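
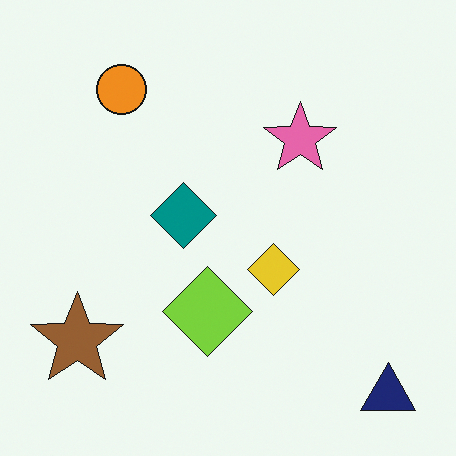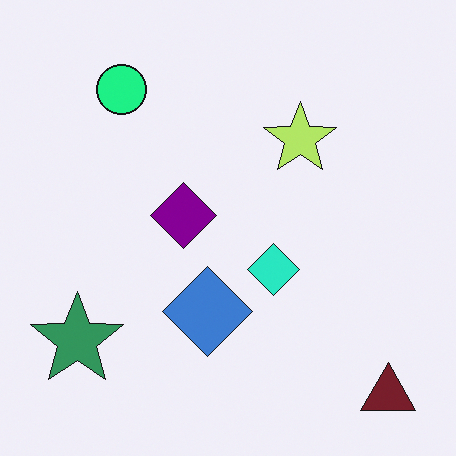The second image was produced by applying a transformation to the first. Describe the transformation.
The second image is the first hue-shifted through roughly a third of the color wheel.

Every shape's color has rotated by the same amount around the hue wheel — a uniform hue shift.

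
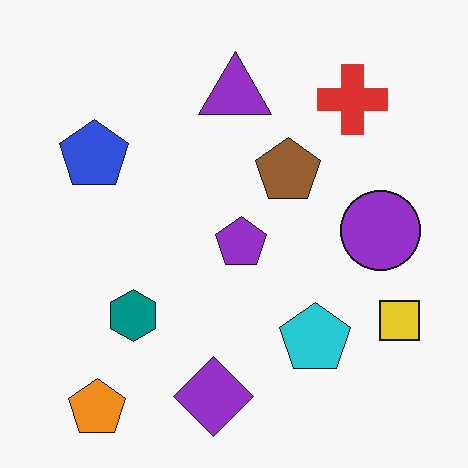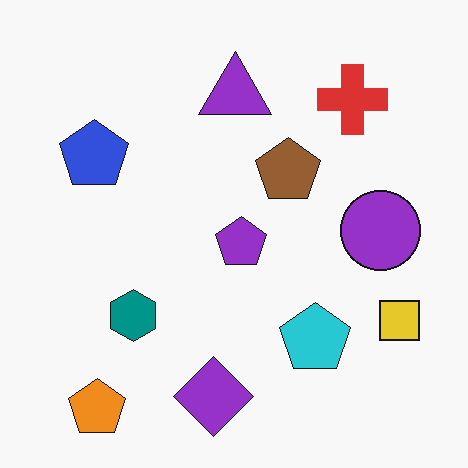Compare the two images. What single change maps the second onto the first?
The image was JPEG-compressed with visible artifacts.

Blocky 8×8 compression artifacts appear around shape edges and the flat background shows ringing — characteristic JPEG degradation.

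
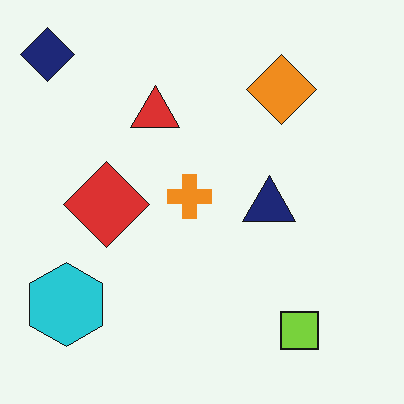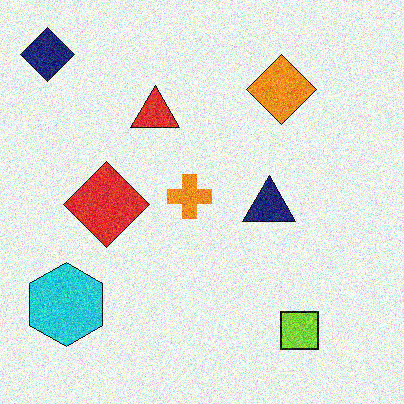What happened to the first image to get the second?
This is the original image degraded with heavy additive noise.

Random speckle covers the whole image, including the flat background.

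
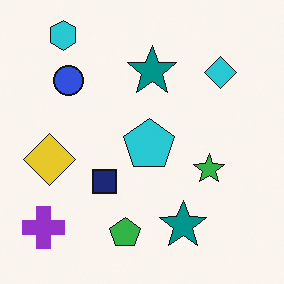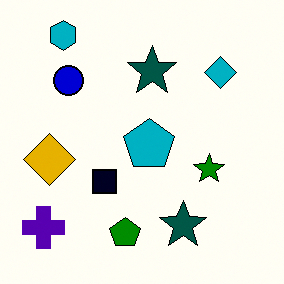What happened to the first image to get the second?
The transformation is: boosted in contrast.

Tones are pushed away from mid-grey across the whole image — a global contrast change.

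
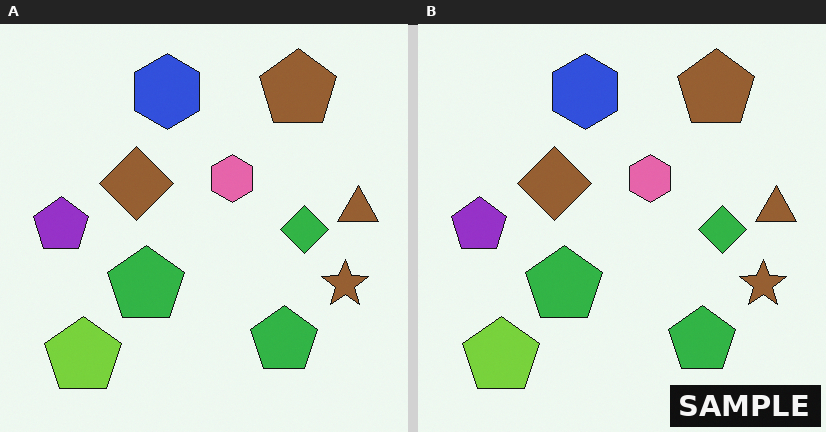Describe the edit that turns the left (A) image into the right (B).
The right (B) image is the left (A) watermarked with the text "SAMPLE" in the lower-right corner.

A dark label reading "SAMPLE" appears in the lower-right corner.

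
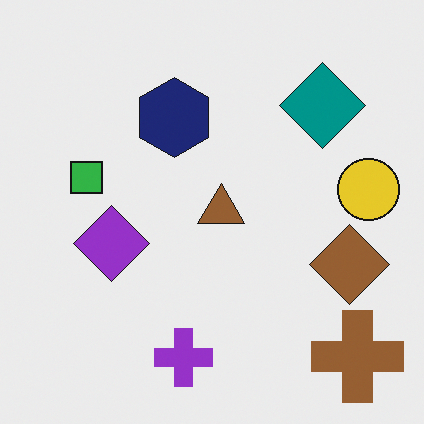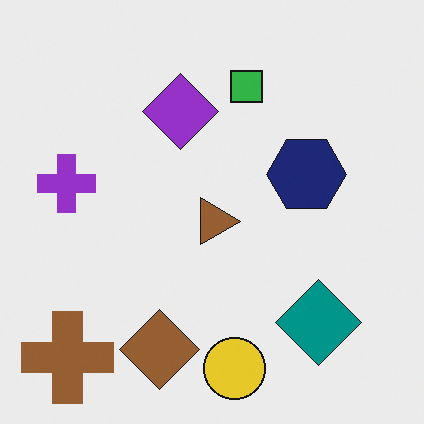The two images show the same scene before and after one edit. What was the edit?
The second image is the first rotated 90° clockwise.

The brown cross sits in the bottom-right of the first image and the bottom-left of the second — consistent with a whole-image 90° clockwise rotation.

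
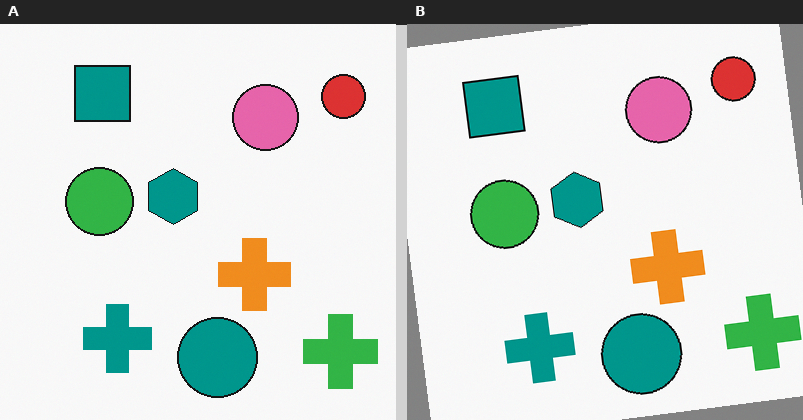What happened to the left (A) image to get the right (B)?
The right (B) image is the left (A) rotated counter-clockwise by a few degrees.

Every shape is tilted by the same angle and the image corners show triangular fill wedges — a whole-image rotation by a non-right angle.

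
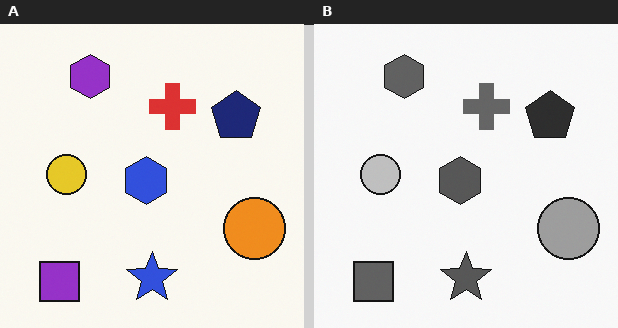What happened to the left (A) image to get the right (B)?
This is the original image converted to grayscale.

All color is removed — every shape is now a shade of grey.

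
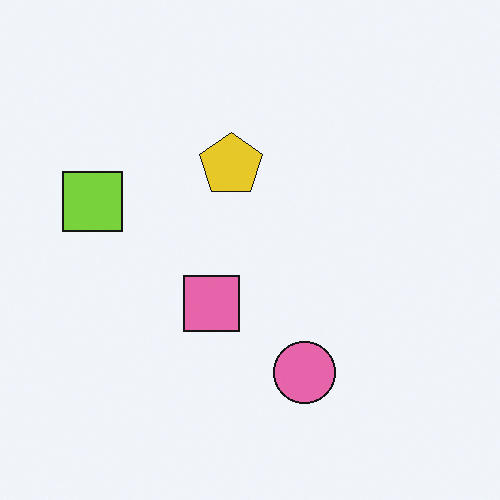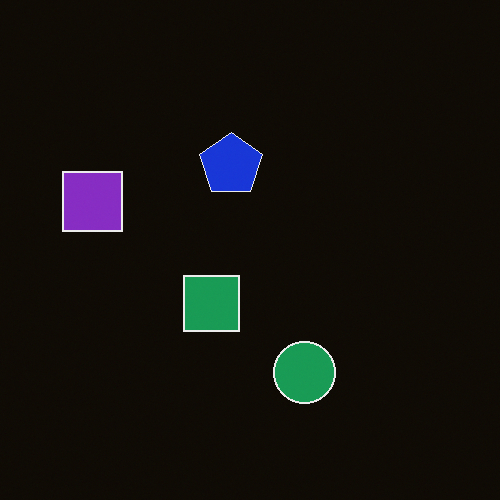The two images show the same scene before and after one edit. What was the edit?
It was color-inverted (negative).

The light background has become dark and every shape's color is its complement — a photographic negative.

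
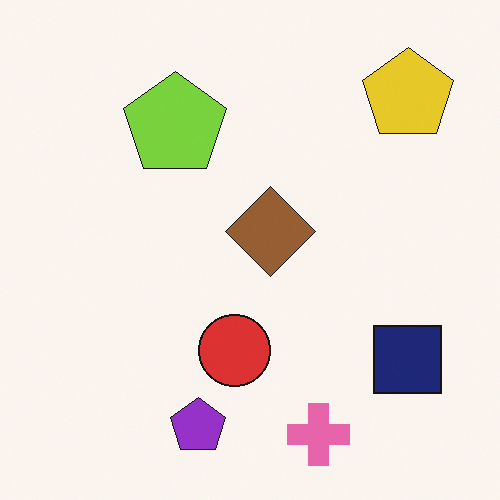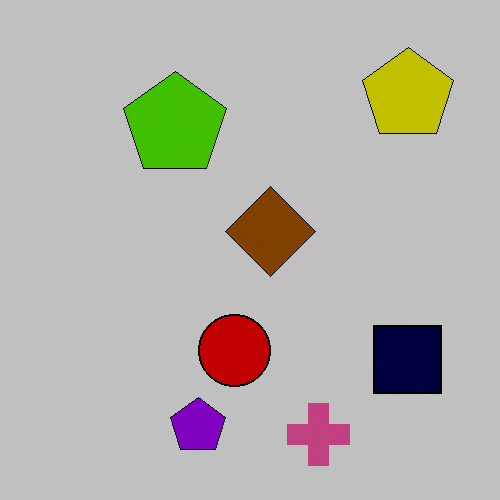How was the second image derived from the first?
It was aggressively posterized.

Each flat color has snapped to a coarser quantized level — most visibly, the near-white background has dropped to a flat grey.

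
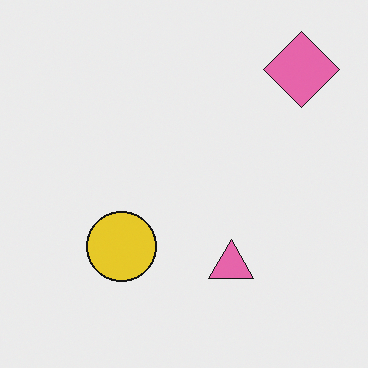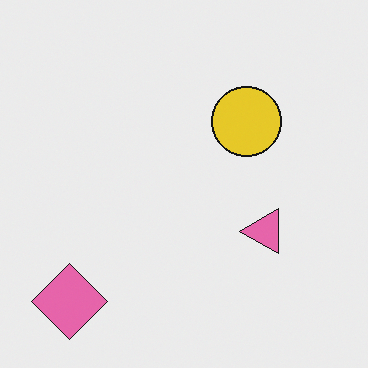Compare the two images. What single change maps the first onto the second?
This is the original image transposed (reflected across the top-left ↔ bottom-right diagonal).

Shapes have swapped their row and column positions — what was in the top-right is now in the bottom-left — a diagonal reflection.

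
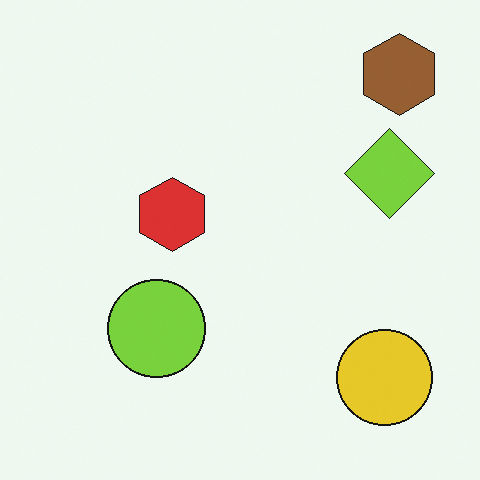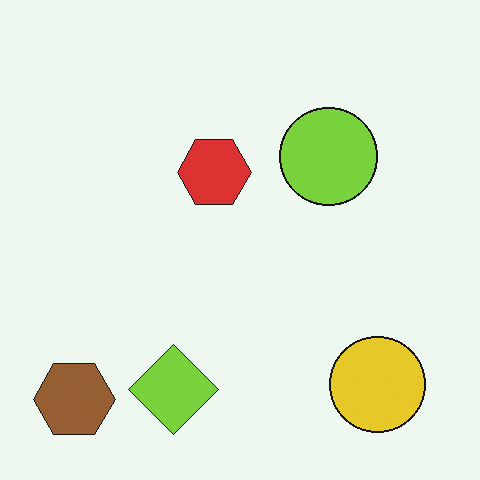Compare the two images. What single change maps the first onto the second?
Transposed (reflected across the top-left ↔ bottom-right diagonal).

Shapes have swapped their row and column positions — what was in the top-right is now in the bottom-left — a diagonal reflection.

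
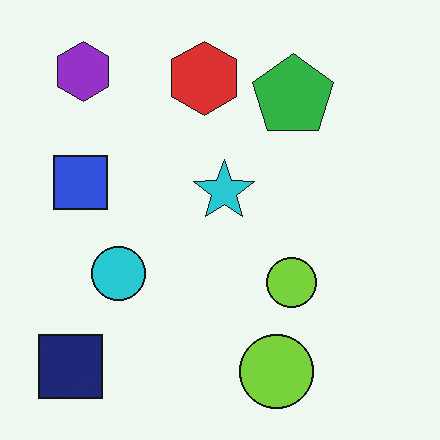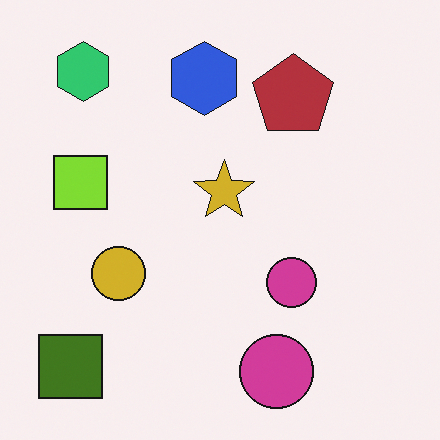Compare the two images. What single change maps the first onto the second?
The second image is the first hue-shifted through roughly half the color wheel.

Every shape's color has rotated by the same amount around the hue wheel — a uniform hue shift.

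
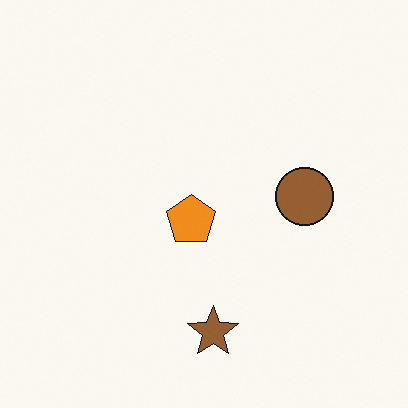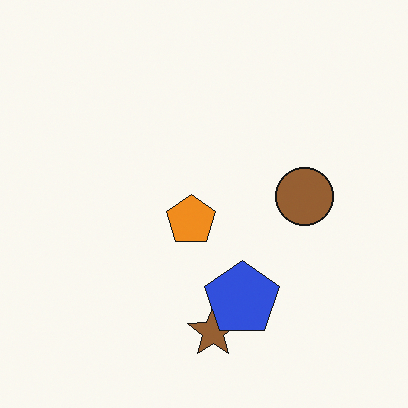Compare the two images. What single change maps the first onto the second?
The image was overlaid with an additional blue pentagon.

A blue pentagon appears in the second image that is absent from the first.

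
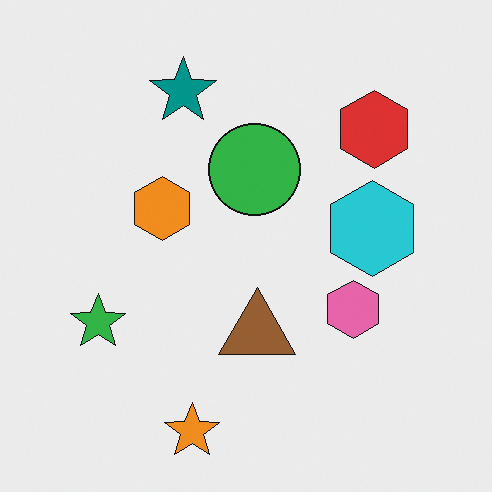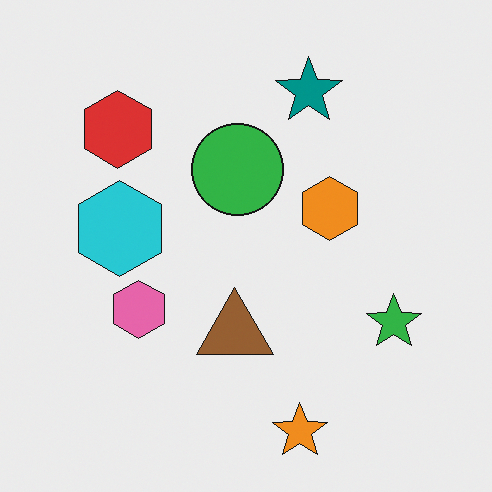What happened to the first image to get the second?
The second image is the first flipped horizontally (left ↔ right).

The green star is in the left of the first image and the right of the second — shapes on opposite sides of the vertical midline have swapped in a mirror flip.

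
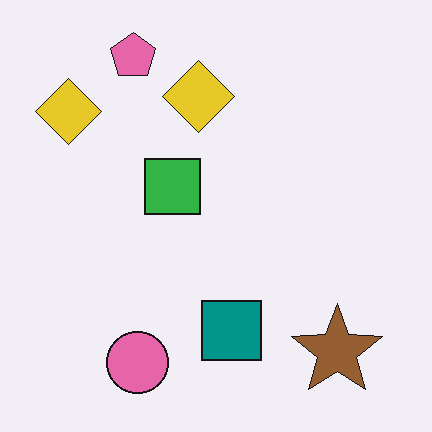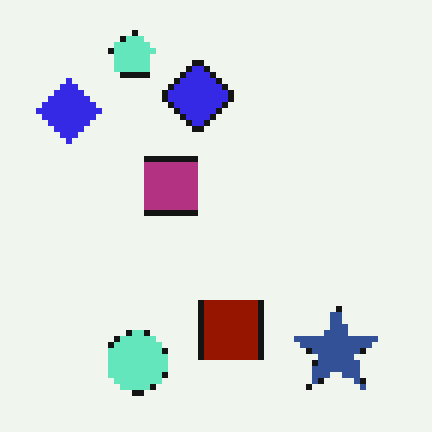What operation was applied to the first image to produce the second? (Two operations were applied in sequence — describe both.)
The transformation is: hue-shifted through roughly half the color wheel, then moderately pixelated.

Every shape's color has rotated by the same amount around the hue wheel — a uniform hue shift. Shapes are reduced to large square blocks; fine edges and outlines are lost — a downscale-then-upscale (mosaic) effect.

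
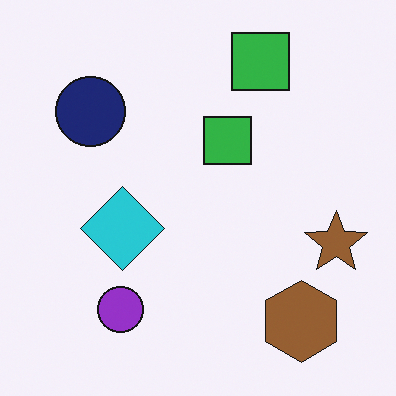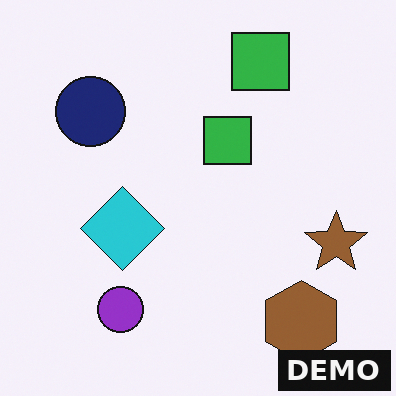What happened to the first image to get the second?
Watermarked with the text "DEMO" in the lower-right corner.

A dark label reading "DEMO" appears in the lower-right corner.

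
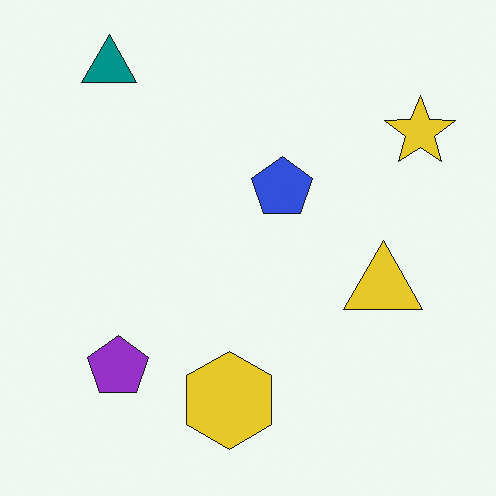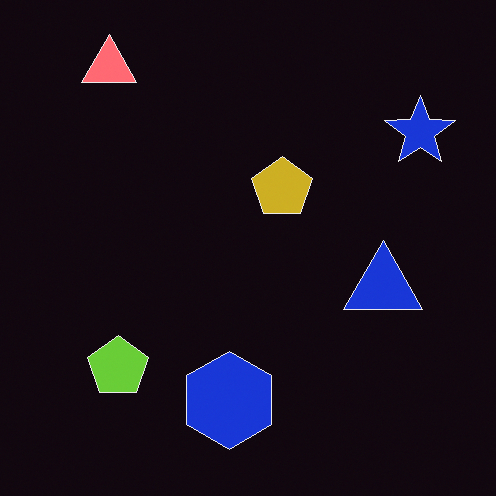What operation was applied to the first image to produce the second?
The second image is the first color-inverted (negative).

The light background has become dark and every shape's color is its complement — a photographic negative.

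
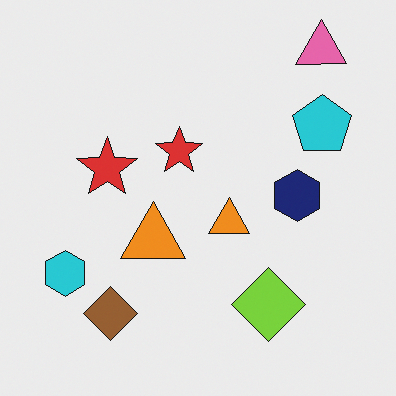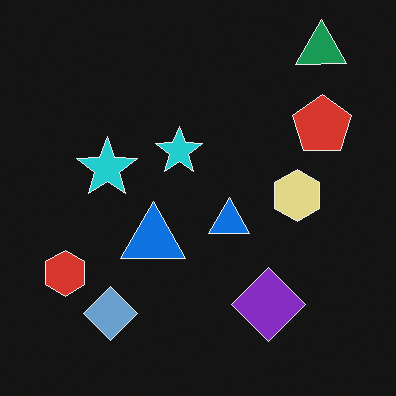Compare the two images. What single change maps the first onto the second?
The second image is the first color-inverted (negative).

The light background has become dark and every shape's color is its complement — a photographic negative.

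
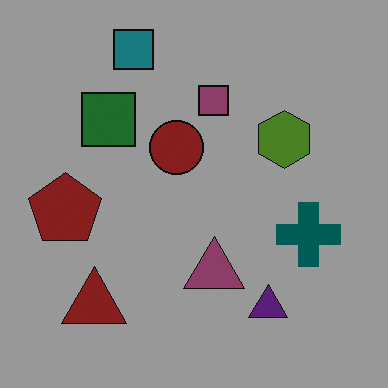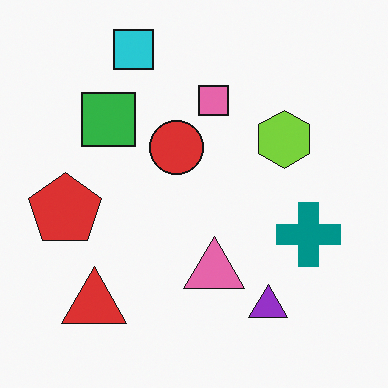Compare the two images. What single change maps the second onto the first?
The transformation is: noticeably darkened.

Every pixel — background and shapes alike — is uniformly darkened.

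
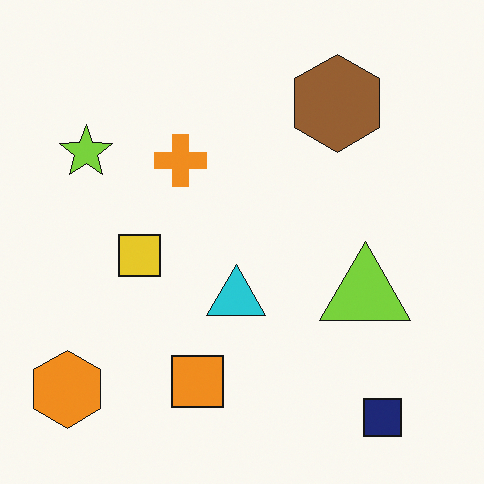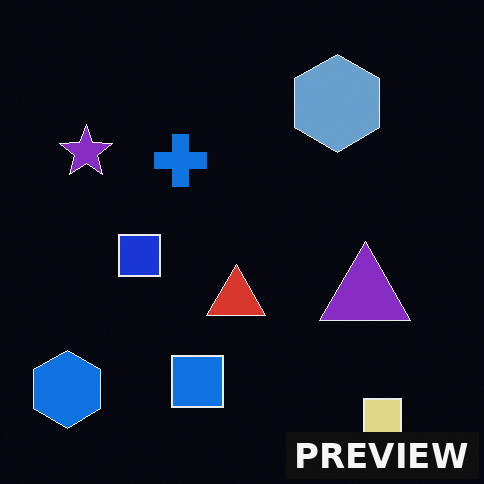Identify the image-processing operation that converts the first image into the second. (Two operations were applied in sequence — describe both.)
Color-inverted (negative), then watermarked with the text "PREVIEW" in the lower-right corner.

The light background has become dark and every shape's color is its complement — a photographic negative. A dark label reading "PREVIEW" appears in the lower-right corner.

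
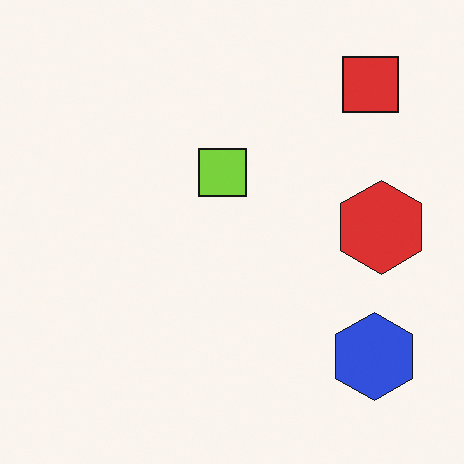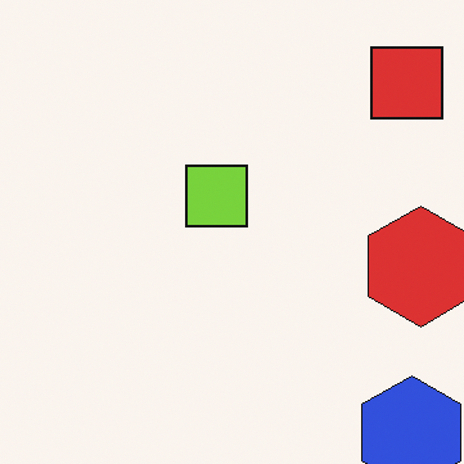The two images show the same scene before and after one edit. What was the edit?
The transformation is: cropped slightly and scaled back up.

The visible shapes are larger and the field of view is narrower; shapes near the original edges may be partly or wholly outside the frame — a crop-and-rescale.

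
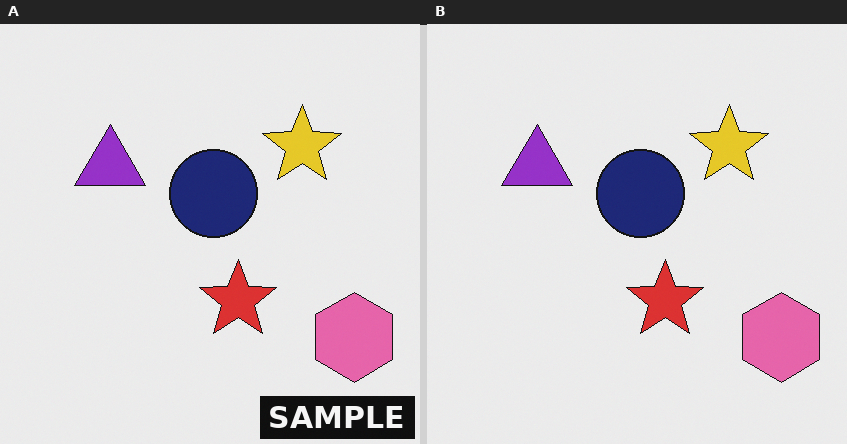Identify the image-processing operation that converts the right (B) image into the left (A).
The transformation is: watermarked with the text "SAMPLE" in the lower-right corner.

A dark label reading "SAMPLE" appears in the lower-right corner.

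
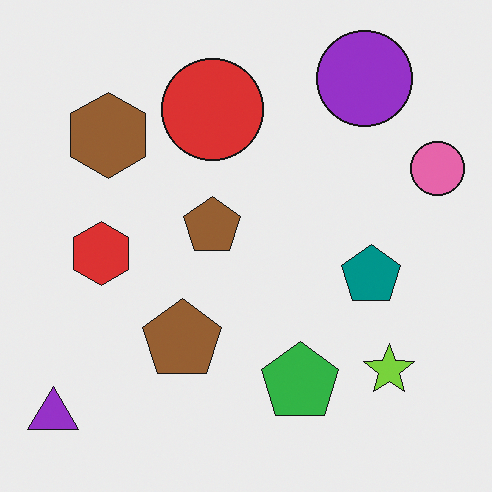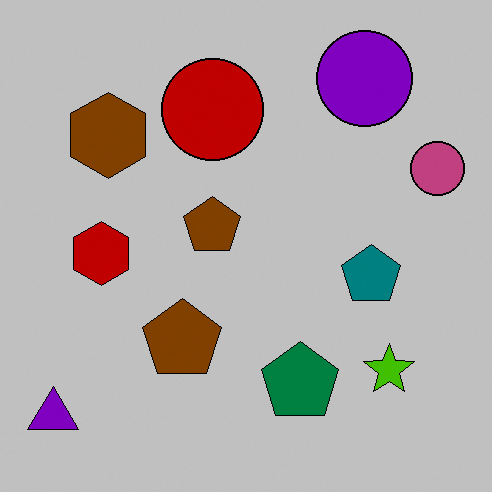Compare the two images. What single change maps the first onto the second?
It was heavily posterized to just a handful of flat colors.

Each flat color has snapped to a coarser quantized level — most visibly, the near-white background has dropped to a flat grey.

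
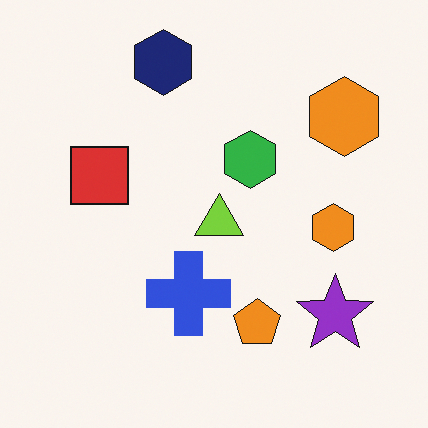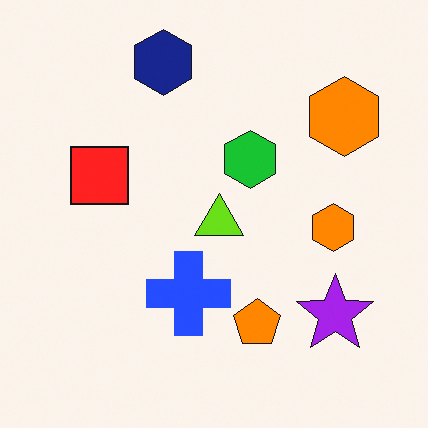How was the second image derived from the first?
It was slightly oversaturated.

All colors are more vivid — a global saturation change.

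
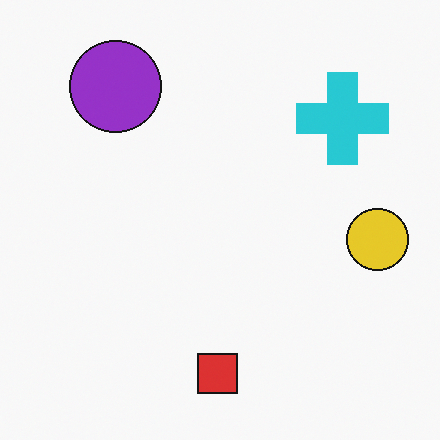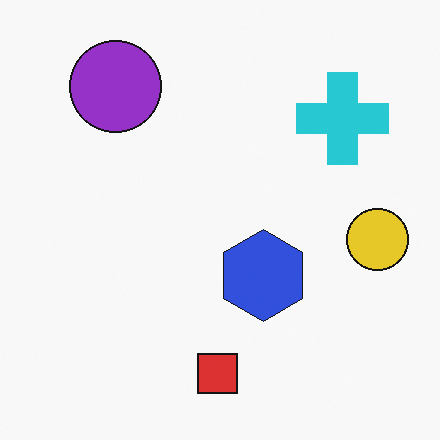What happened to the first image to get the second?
Overlaid with an additional blue hexagon.

A blue hexagon appears in the second image that is absent from the first.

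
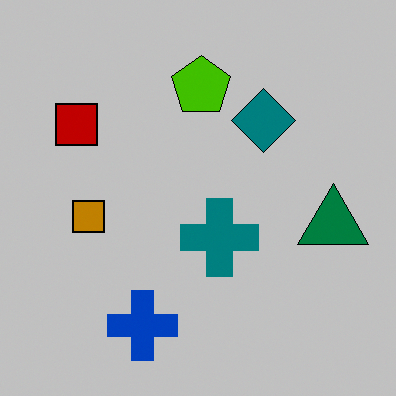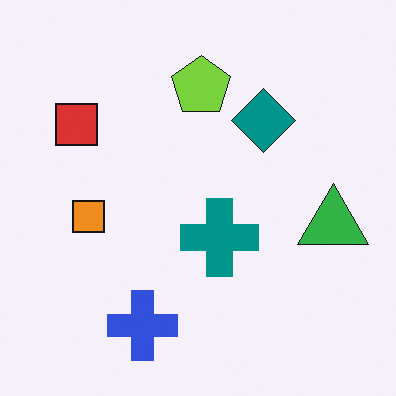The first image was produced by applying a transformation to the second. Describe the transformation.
It was heavily posterized to just a handful of flat colors.

Each flat color has snapped to a coarser quantized level — most visibly, the near-white background has dropped to a flat grey.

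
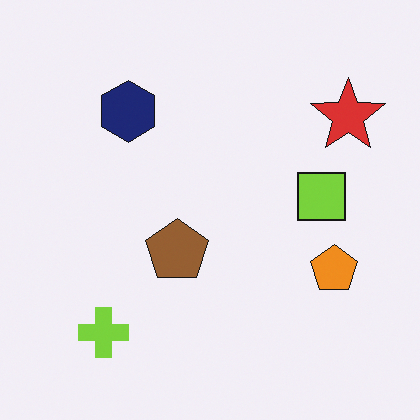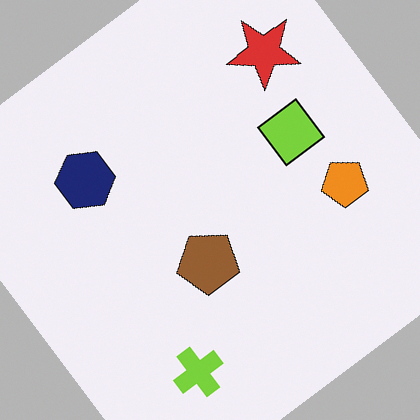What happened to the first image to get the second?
The image was rotated counter-clockwise by a large amount — several tens of degrees.

Every shape is tilted by the same angle and the image corners show triangular fill wedges — a whole-image rotation by a non-right angle.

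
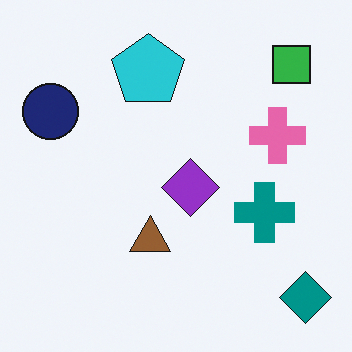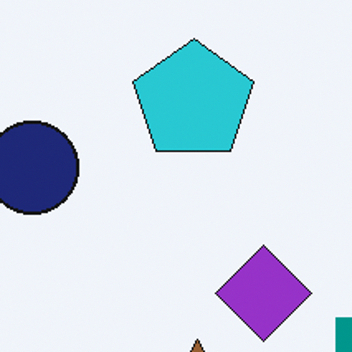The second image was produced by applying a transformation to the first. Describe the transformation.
The transformation is: cropped tightly and scaled back up.

The visible shapes are larger and the field of view is narrower; shapes near the original edges may be partly or wholly outside the frame — a crop-and-rescale.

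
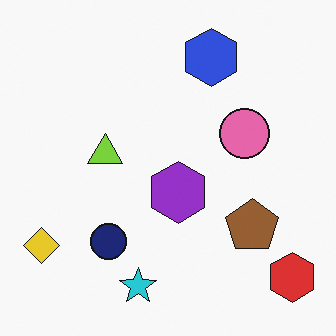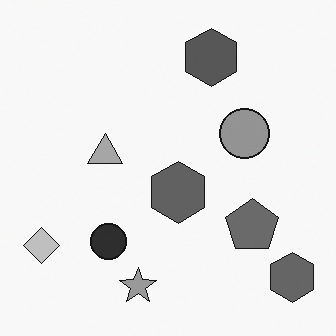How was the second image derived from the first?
This is the original image converted to grayscale.

All color is removed — every shape is now a shade of grey.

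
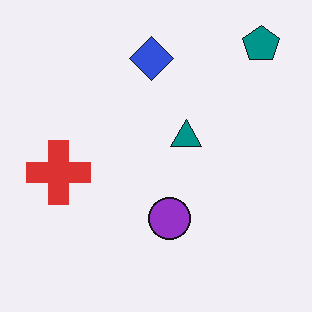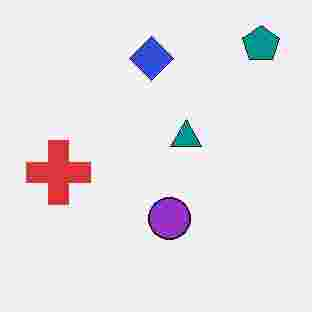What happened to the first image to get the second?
The second image is the first degraded with heavy JPEG compression.

Blocky 8×8 compression artifacts appear around shape edges and the flat background shows ringing — characteristic JPEG degradation.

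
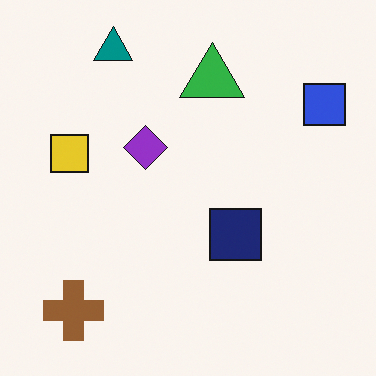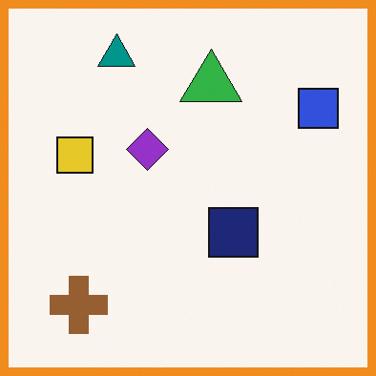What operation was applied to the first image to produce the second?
Framed with a orange border.

A solid orange frame runs around the edge of the second image, with the content slightly shrunk inside it.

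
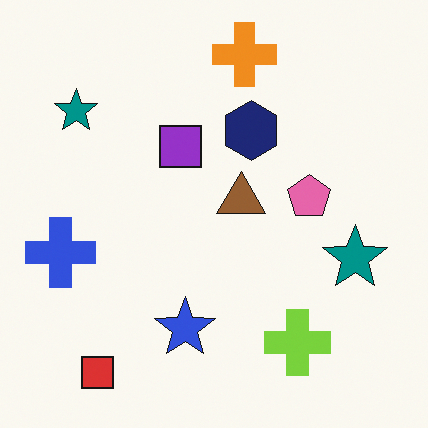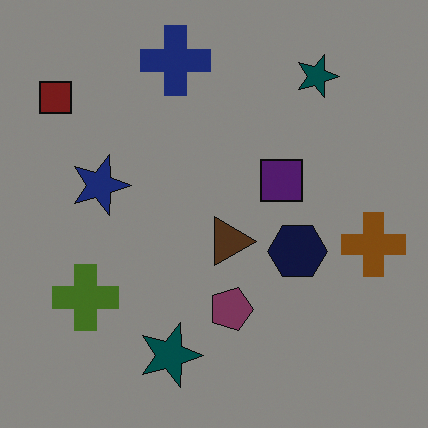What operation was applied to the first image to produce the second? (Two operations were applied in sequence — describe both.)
The second image is the first rotated 90° clockwise, then noticeably darkened.

The red square sits in the bottom-left of the first image and the top-left of the second — consistent with a whole-image 90° clockwise rotation. Every pixel — background and shapes alike — is uniformly darkened.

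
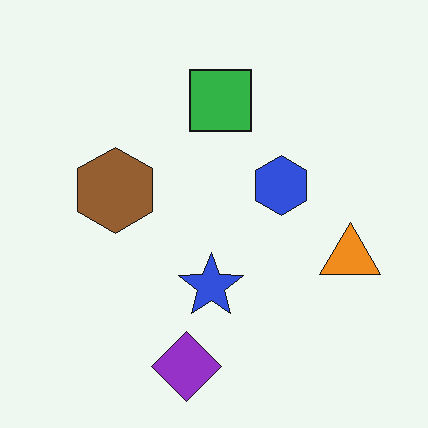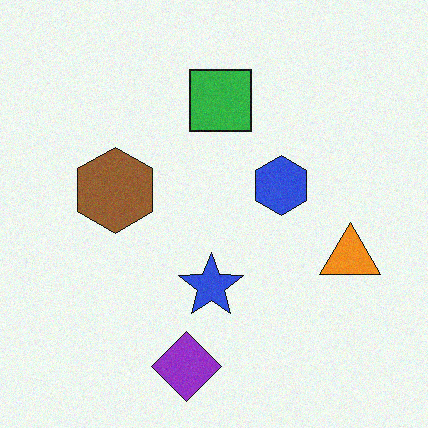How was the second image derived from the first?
It was degraded with light additive noise.

Random speckle covers the whole image, including the flat background.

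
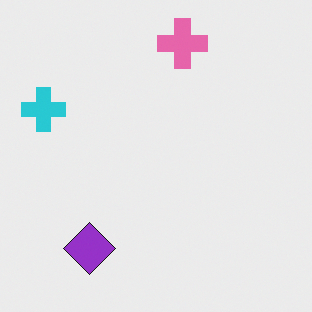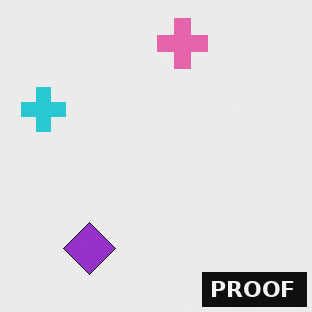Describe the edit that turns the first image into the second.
The image was watermarked with the text "PROOF" in the lower-right corner.

A dark label reading "PROOF" appears in the lower-right corner.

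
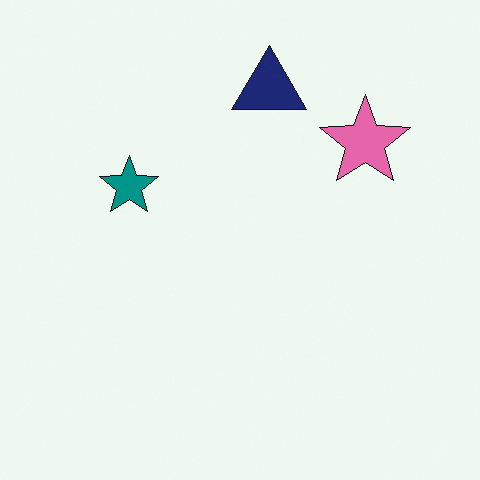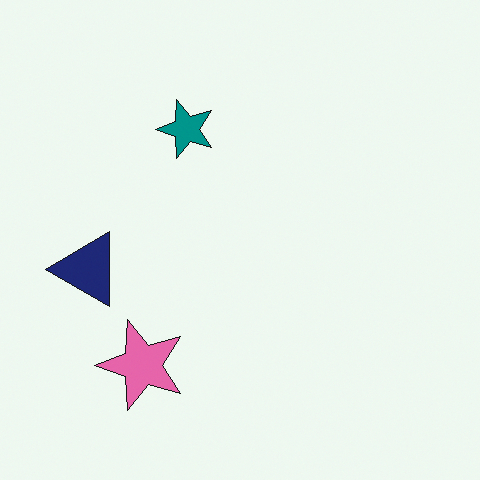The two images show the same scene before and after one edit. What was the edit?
The second image is the first transposed (reflected across the top-left ↔ bottom-right diagonal).

Shapes have swapped their row and column positions — what was in the top-right is now in the bottom-left — a diagonal reflection.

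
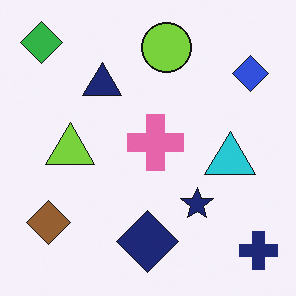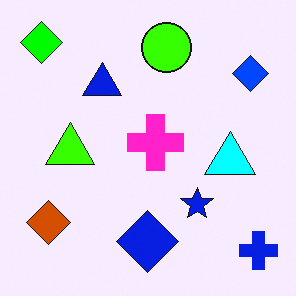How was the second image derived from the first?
Heavily oversaturated.

All colors are more vivid — a global saturation change.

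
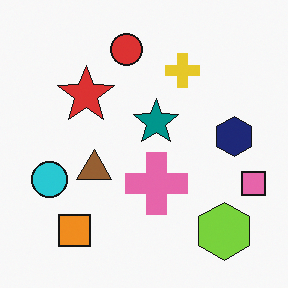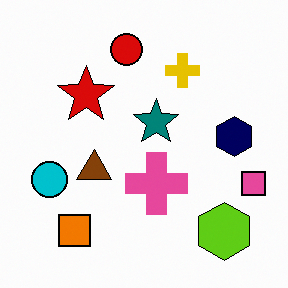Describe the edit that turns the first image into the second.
The second image is the first given slightly increased contrast.

Tones are pushed away from mid-grey across the whole image — a global contrast change.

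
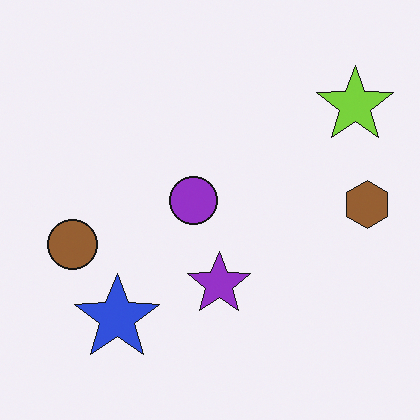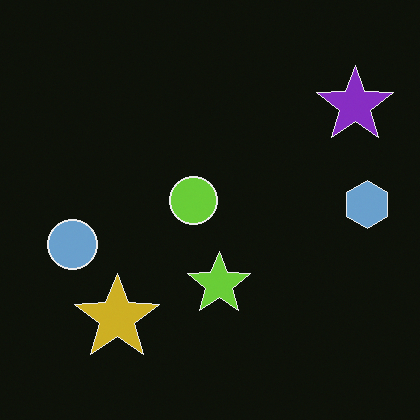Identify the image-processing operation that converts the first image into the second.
It was color-inverted (negative).

The light background has become dark and every shape's color is its complement — a photographic negative.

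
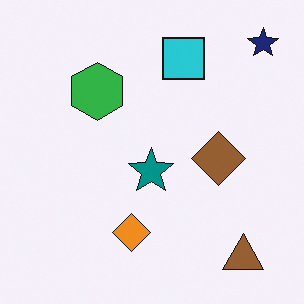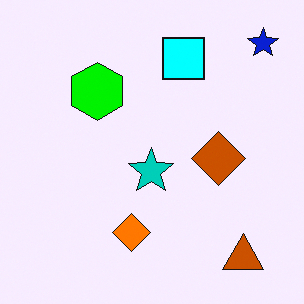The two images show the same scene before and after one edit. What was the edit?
The image was heavily oversaturated.

All colors are more vivid — a global saturation change.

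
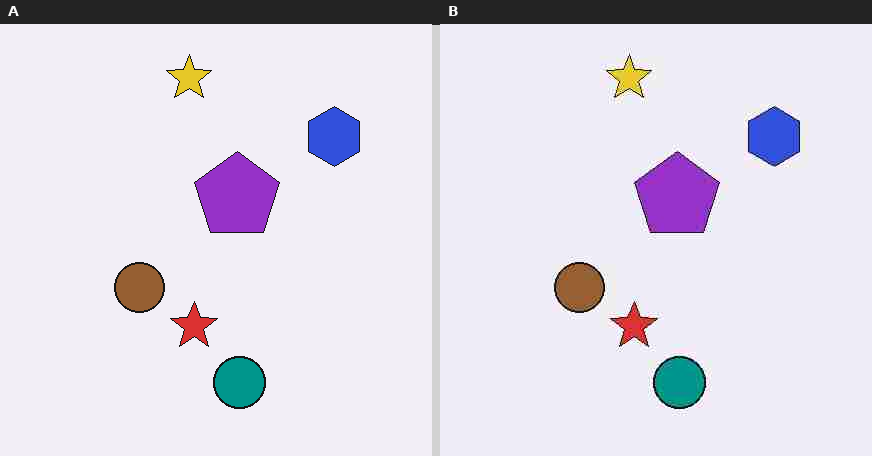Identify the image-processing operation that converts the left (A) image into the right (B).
The right (B) image is the left (A) heavily JPEG-compressed with obvious blocking artifacts.

Blocky 8×8 compression artifacts appear around shape edges and the flat background shows ringing — characteristic JPEG degradation.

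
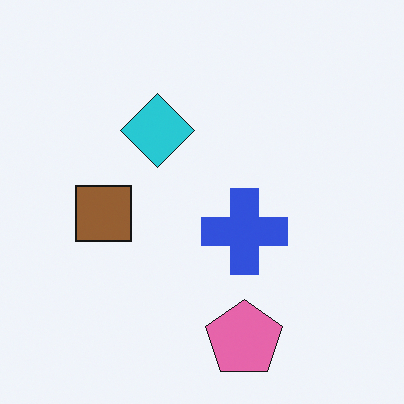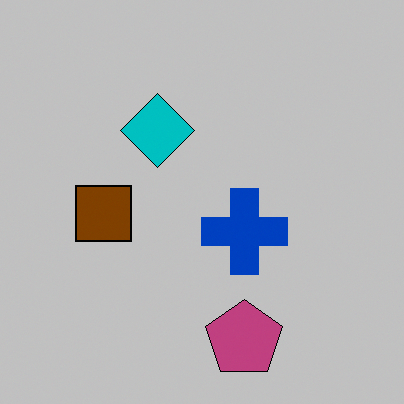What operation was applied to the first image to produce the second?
It was heavily posterized to just a handful of flat colors.

Each flat color has snapped to a coarser quantized level — most visibly, the near-white background has dropped to a flat grey.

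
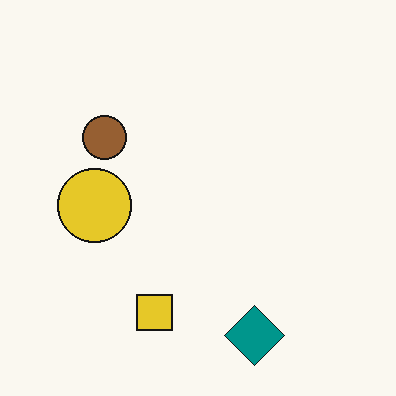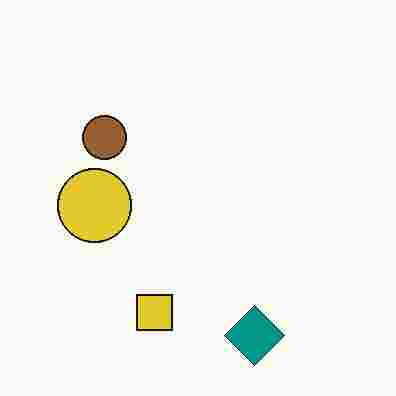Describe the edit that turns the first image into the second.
The image was degraded with heavy JPEG compression.

Blocky 8×8 compression artifacts appear around shape edges and the flat background shows ringing — characteristic JPEG degradation.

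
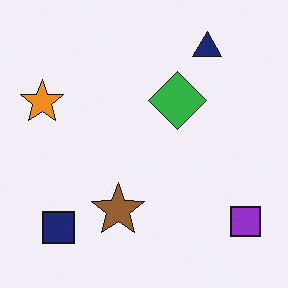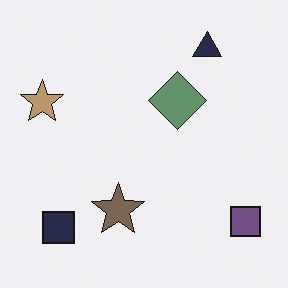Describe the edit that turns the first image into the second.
The image was made much more muted (saturation change).

All colors are more muted and greyish — a global saturation change.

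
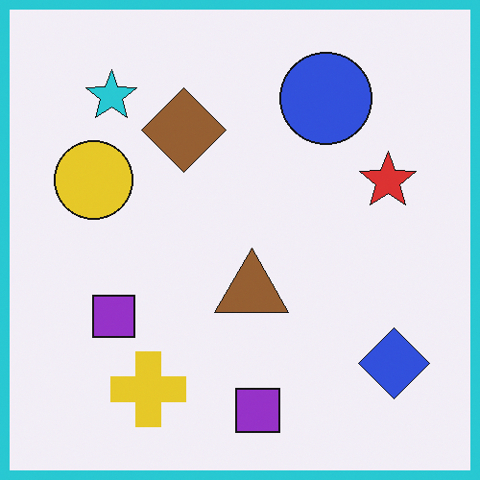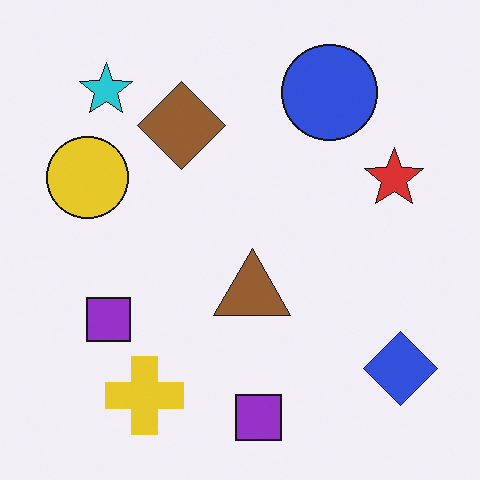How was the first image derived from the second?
The first image is the second framed with a cyan border.

A solid cyan frame runs around the edge of the first image, with the content slightly shrunk inside it.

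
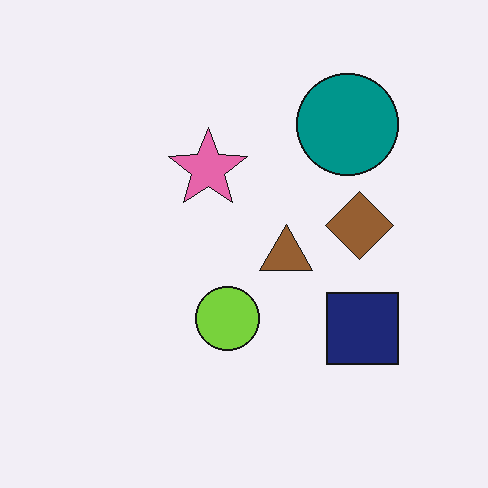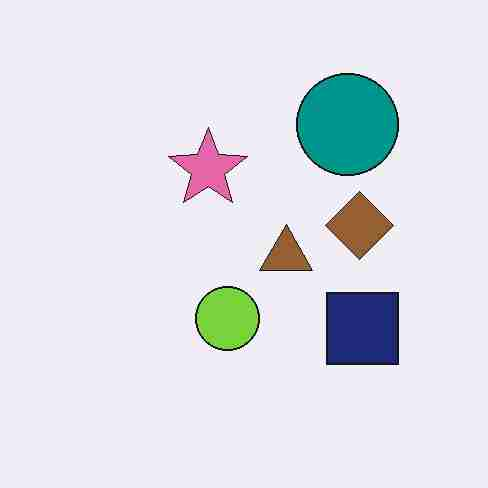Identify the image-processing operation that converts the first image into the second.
The second image is the first heavily JPEG-compressed with obvious blocking artifacts.

Blocky 8×8 compression artifacts appear around shape edges and the flat background shows ringing — characteristic JPEG degradation.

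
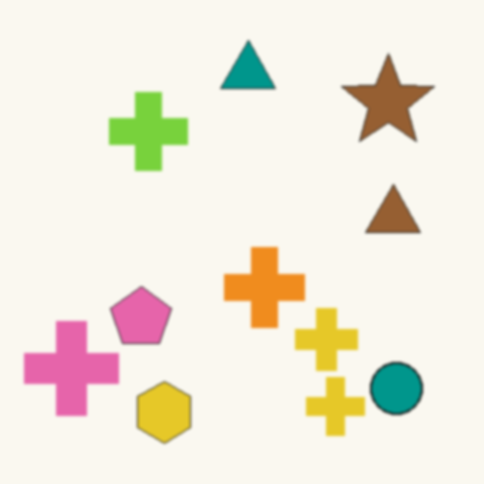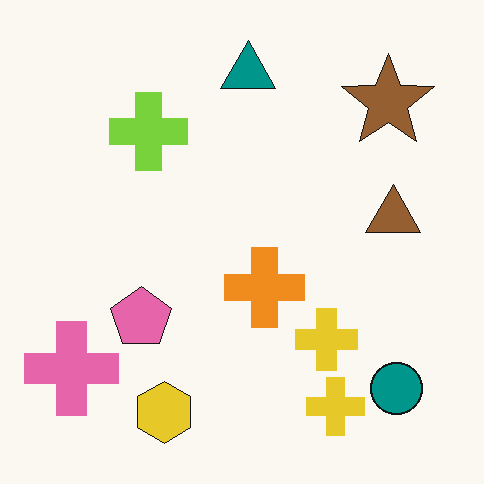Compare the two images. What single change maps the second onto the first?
Given a subtle gaussian blur.

Shape edges and outlines are uniformly softened across the whole image.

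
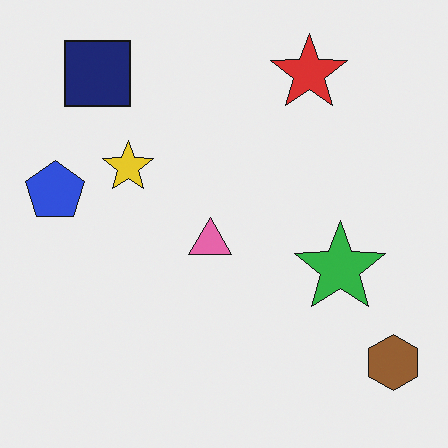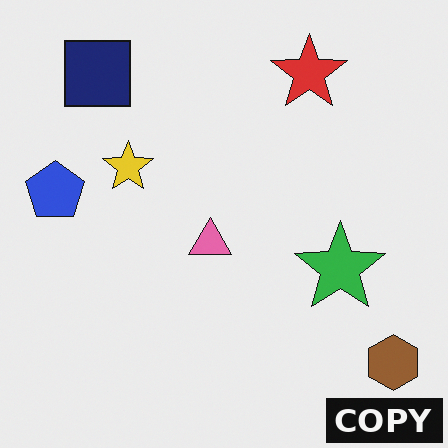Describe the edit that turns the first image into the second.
The second image is the first watermarked with the text "COPY" in the lower-right corner.

A dark label reading "COPY" appears in the lower-right corner.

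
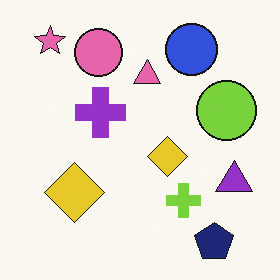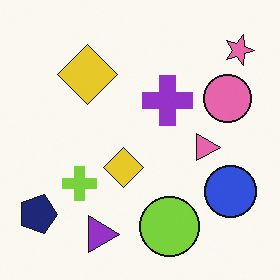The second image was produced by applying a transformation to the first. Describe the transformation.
The second image is the first rotated 90° clockwise.

The pink star sits in the top-left of the first image and the top-right of the second — consistent with a whole-image 90° clockwise rotation.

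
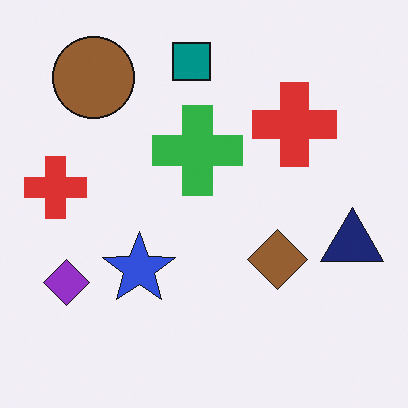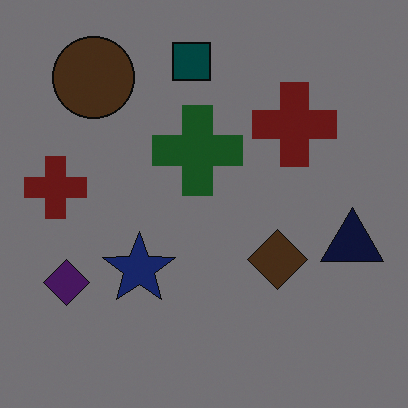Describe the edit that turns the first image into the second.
The image was noticeably darkened.

Every pixel — background and shapes alike — is uniformly darkened.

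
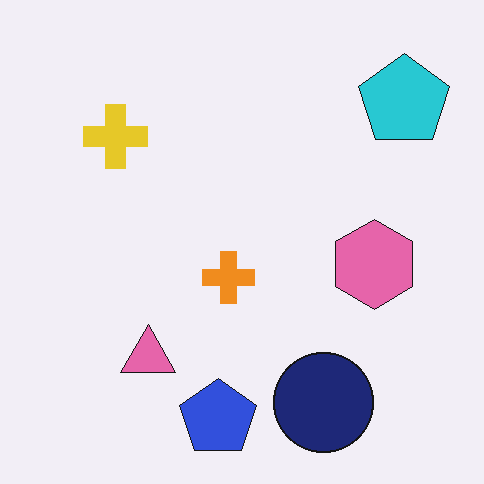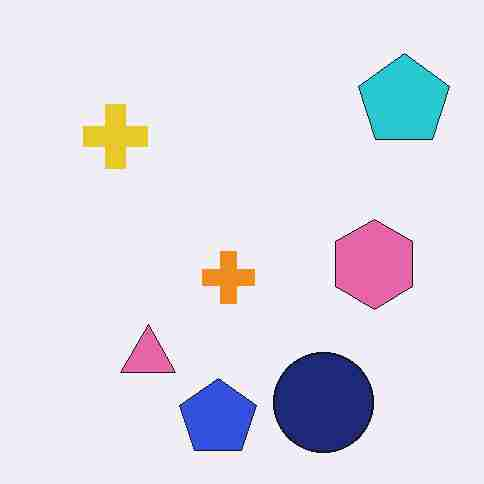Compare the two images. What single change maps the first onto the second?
The transformation is: heavily JPEG-compressed with obvious blocking artifacts.

Blocky 8×8 compression artifacts appear around shape edges and the flat background shows ringing — characteristic JPEG degradation.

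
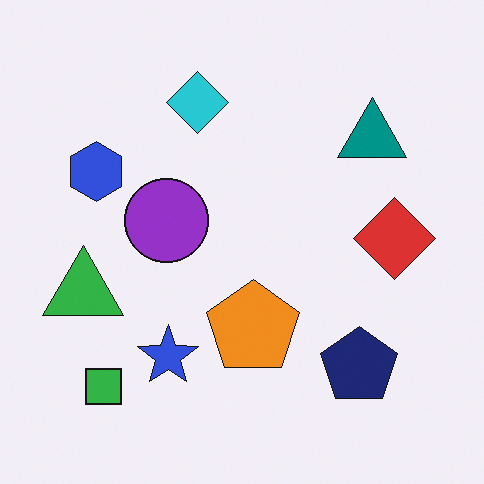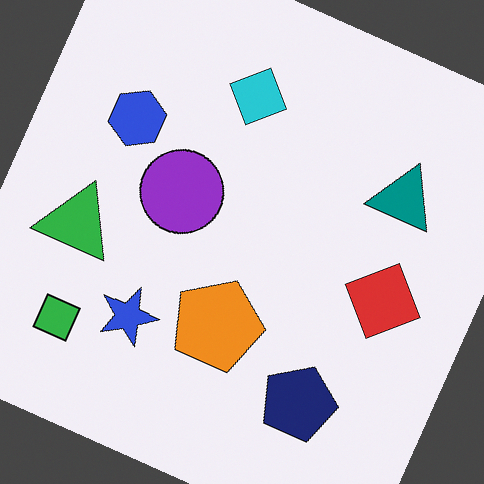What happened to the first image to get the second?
The second image is the first rotated clockwise by a clearly visible amount.

Every shape is tilted by the same angle and the image corners show triangular fill wedges — a whole-image rotation by a non-right angle.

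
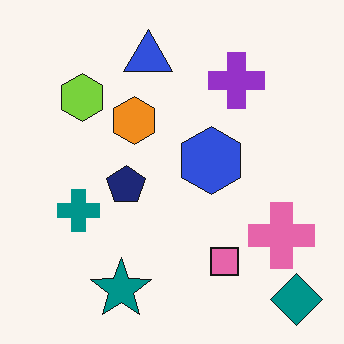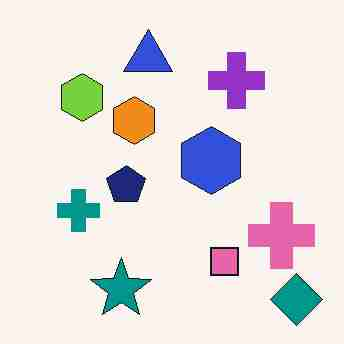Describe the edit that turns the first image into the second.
It was heavily JPEG-compressed with obvious blocking artifacts.

Blocky 8×8 compression artifacts appear around shape edges and the flat background shows ringing — characteristic JPEG degradation.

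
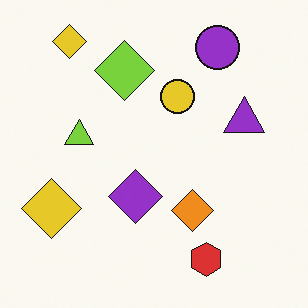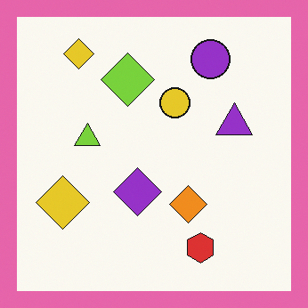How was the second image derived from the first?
The transformation is: framed with a pink border.

A solid pink frame runs around the edge of the second image, with the content slightly shrunk inside it.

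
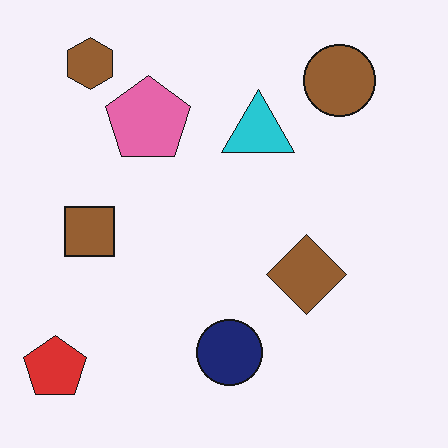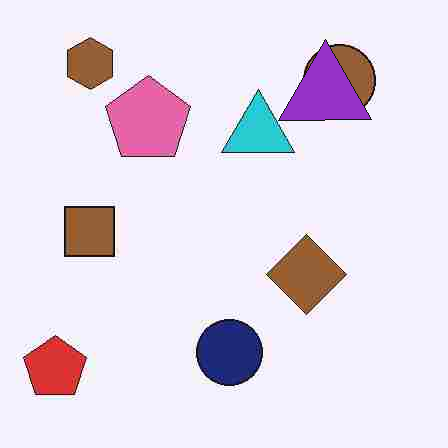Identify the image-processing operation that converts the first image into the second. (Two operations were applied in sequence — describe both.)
It was degraded with heavy JPEG compression, then overlaid with an additional purple triangle.

Blocky 8×8 compression artifacts appear around shape edges and the flat background shows ringing — characteristic JPEG degradation. A purple triangle appears in the second image that is absent from the first.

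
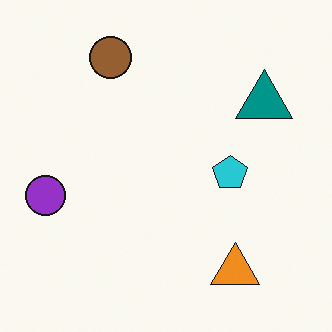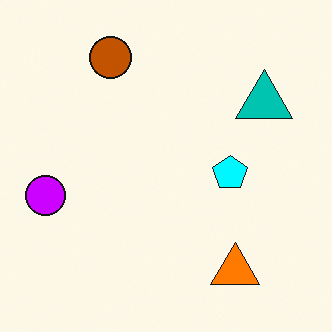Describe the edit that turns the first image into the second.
The second image is the first made much more vivid (saturation change).

All colors are more vivid — a global saturation change.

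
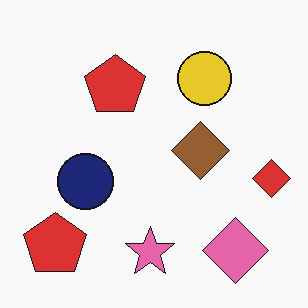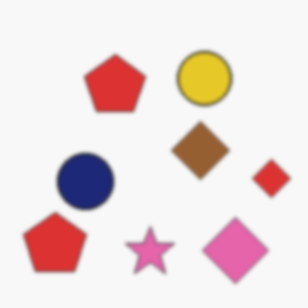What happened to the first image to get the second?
This is the original image slightly softened.

Shape edges and outlines are uniformly softened across the whole image.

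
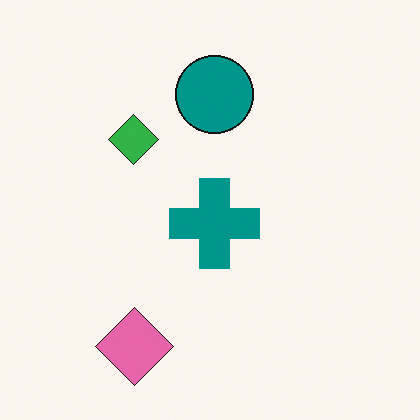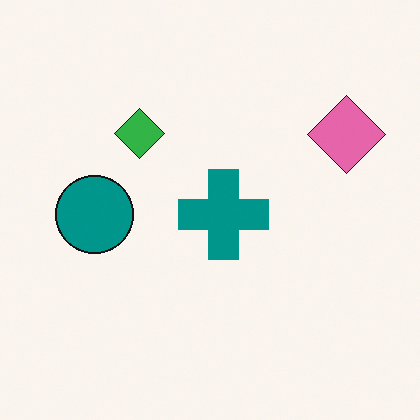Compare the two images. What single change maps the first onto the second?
The second image is the first transposed (reflected across the top-left ↔ bottom-right diagonal).

Shapes have swapped their row and column positions — what was in the top-right is now in the bottom-left — a diagonal reflection.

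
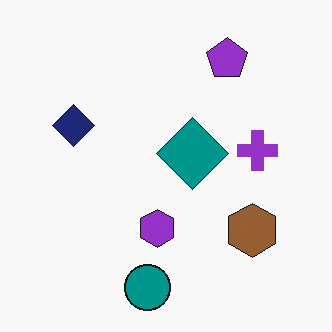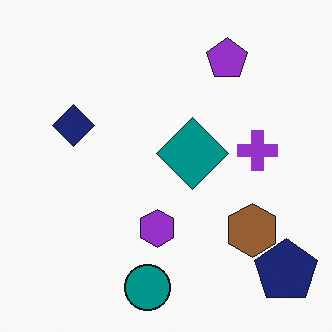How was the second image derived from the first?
It was overlaid with an additional navy pentagon.

A navy pentagon appears in the second image that is absent from the first.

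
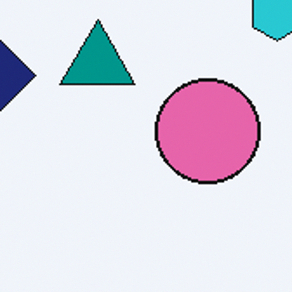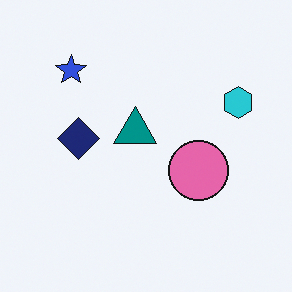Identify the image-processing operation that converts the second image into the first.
The first image is the second cropped to a noticeably smaller region and rescaled.

The visible shapes are larger and the field of view is narrower; shapes near the original edges may be partly or wholly outside the frame — a crop-and-rescale.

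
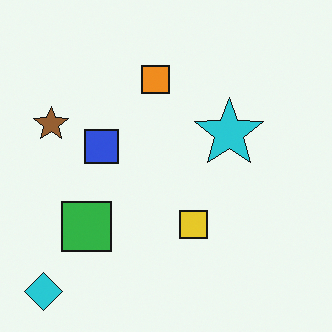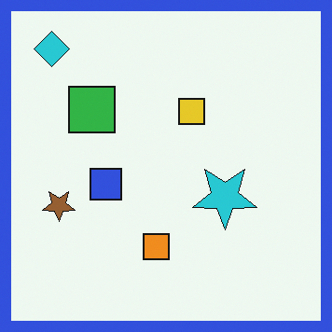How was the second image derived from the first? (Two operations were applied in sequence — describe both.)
It was flipped vertically (top ↔ bottom), then framed with a blue border.

The cyan diamond is in the bottom-left of the first image and the top-left of the second — shapes on opposite sides of the horizontal midline have swapped in a mirror flip. A solid blue frame runs around the edge of the second image, with the content slightly shrunk inside it.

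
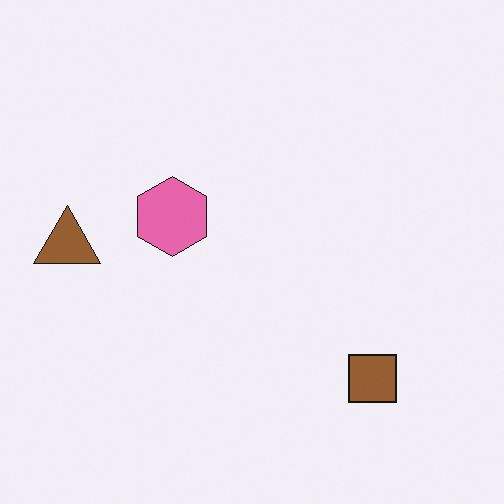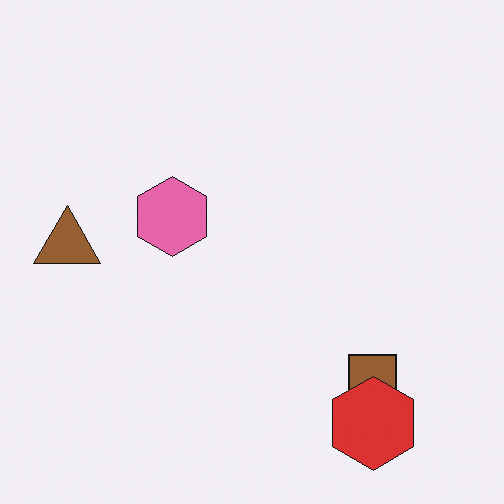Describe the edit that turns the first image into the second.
The transformation is: overlaid with an additional red hexagon.

A red hexagon appears in the second image that is absent from the first.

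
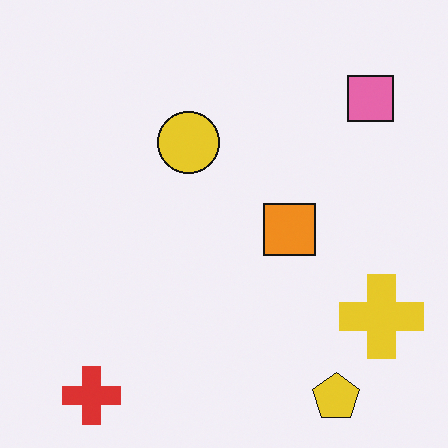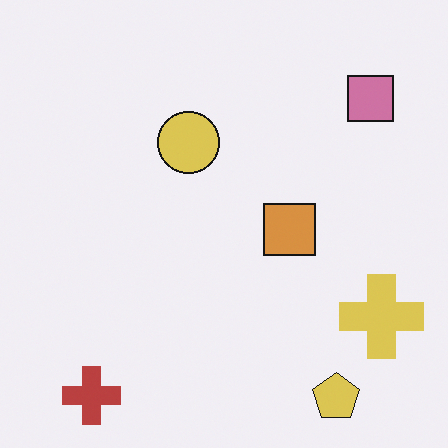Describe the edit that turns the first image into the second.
This is the original image slightly desaturated.

All colors are more muted and greyish — a global saturation change.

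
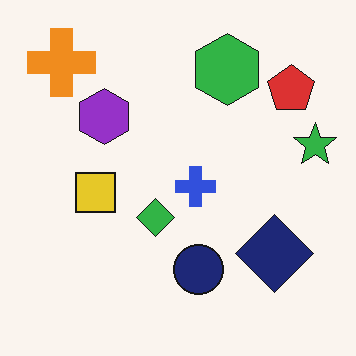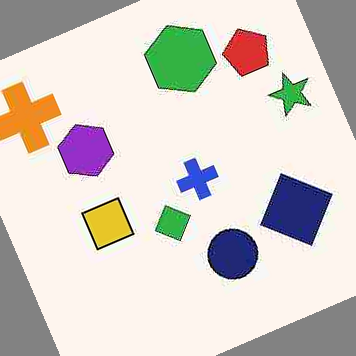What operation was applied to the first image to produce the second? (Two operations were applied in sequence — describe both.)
It was degraded with heavy JPEG compression, then rotated counter-clockwise by a moderate amount.

Blocky 8×8 compression artifacts appear around shape edges and the flat background shows ringing — characteristic JPEG degradation. Every shape is tilted by the same angle and the image corners show triangular fill wedges — a whole-image rotation by a non-right angle.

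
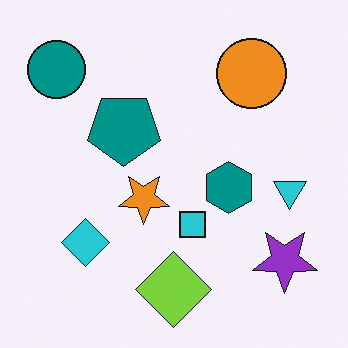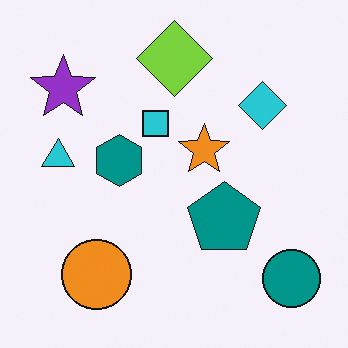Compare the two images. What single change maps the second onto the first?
It was rotated 180°.

The teal circle sits in the bottom-right of the second image and the top-left of the first — consistent with a whole-image 180° rotation.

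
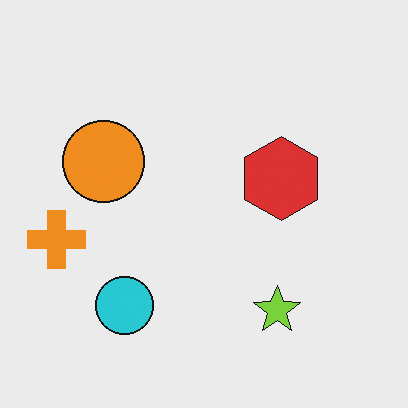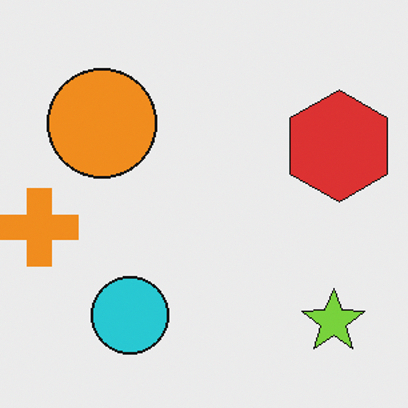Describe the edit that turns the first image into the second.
Cropped slightly and scaled back up.

The visible shapes are larger and the field of view is narrower; shapes near the original edges may be partly or wholly outside the frame — a crop-and-rescale.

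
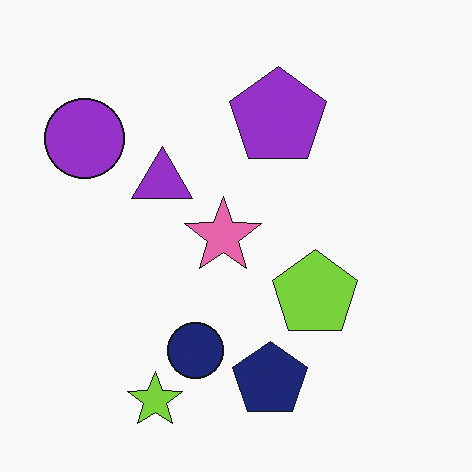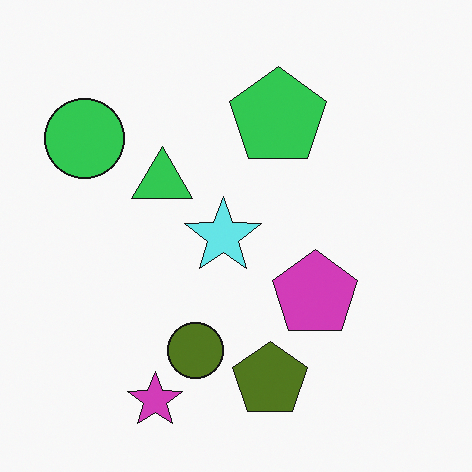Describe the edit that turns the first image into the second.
The transformation is: hue-shifted through roughly half the color wheel.

Every shape's color has rotated by the same amount around the hue wheel — a uniform hue shift.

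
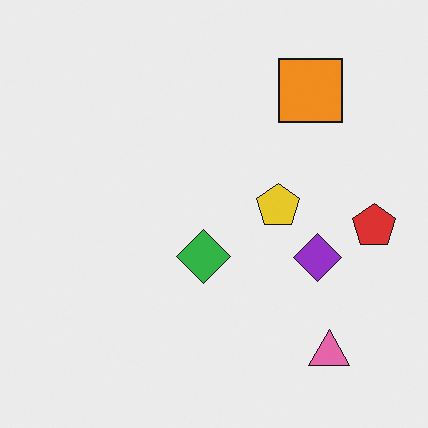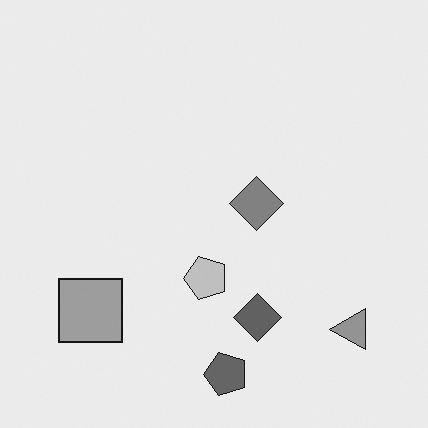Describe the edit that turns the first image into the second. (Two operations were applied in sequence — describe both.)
It was converted to grayscale, then transposed (reflected across the top-left ↔ bottom-right diagonal).

All color is removed — every shape is now a shade of grey. Shapes have swapped their row and column positions — what was in the top-right is now in the bottom-left — a diagonal reflection.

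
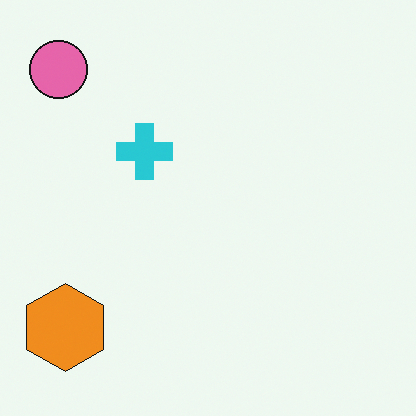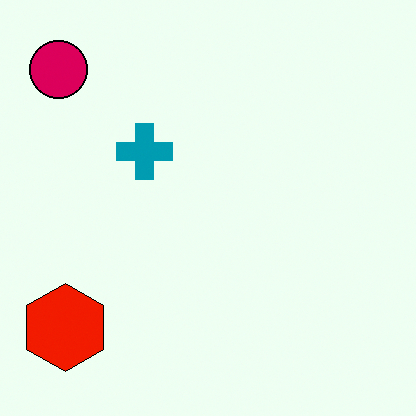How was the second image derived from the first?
This is the original image given much higher contrast.

Tones are pushed away from mid-grey across the whole image — a global contrast change.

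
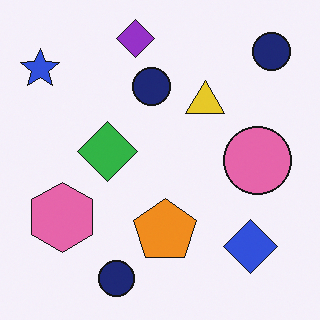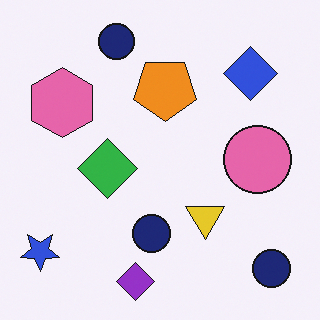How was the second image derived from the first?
The transformation is: flipped vertically (top ↔ bottom).

The purple diamond is in the top of the first image and the bottom of the second — shapes on opposite sides of the horizontal midline have swapped in a mirror flip.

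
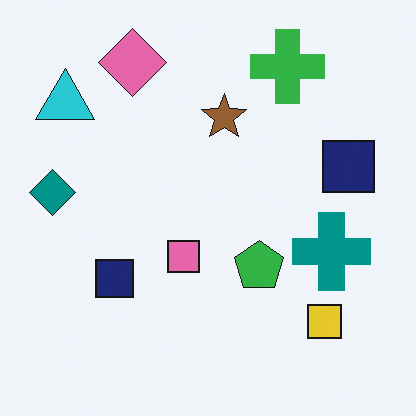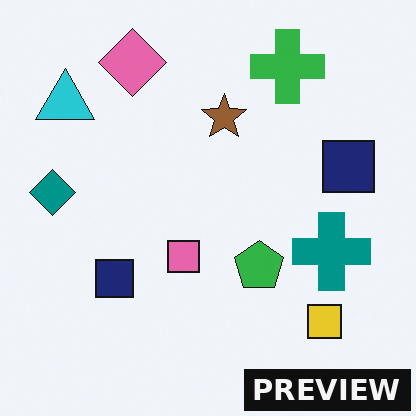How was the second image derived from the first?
The transformation is: watermarked with the text "PREVIEW" in the lower-right corner.

A dark label reading "PREVIEW" appears in the lower-right corner.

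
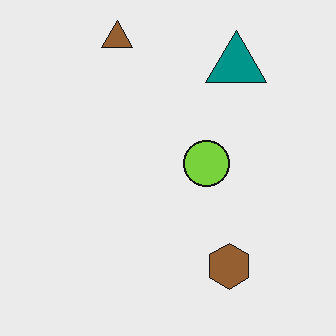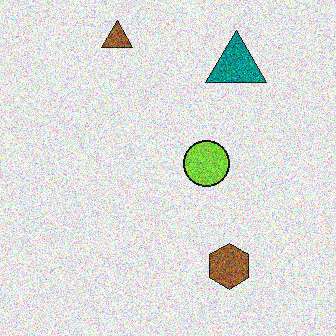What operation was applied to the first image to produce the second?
The image was degraded with heavy additive noise.

Random speckle covers the whole image, including the flat background.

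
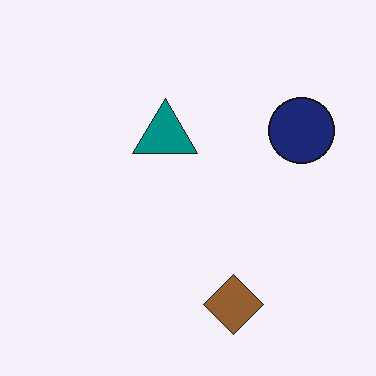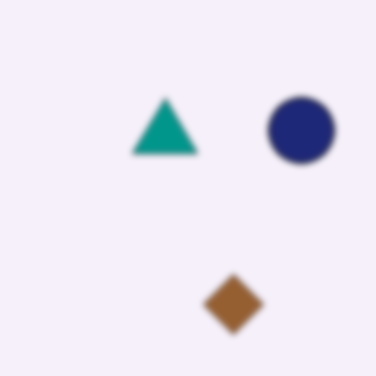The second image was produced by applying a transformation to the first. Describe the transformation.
The image was moderately blurred.

Shape edges and outlines are uniformly softened across the whole image.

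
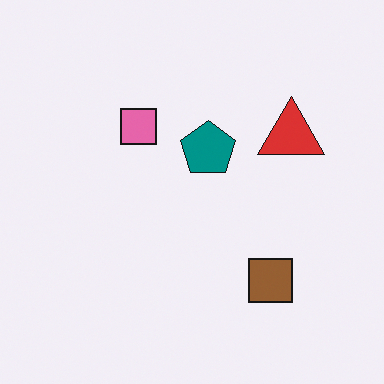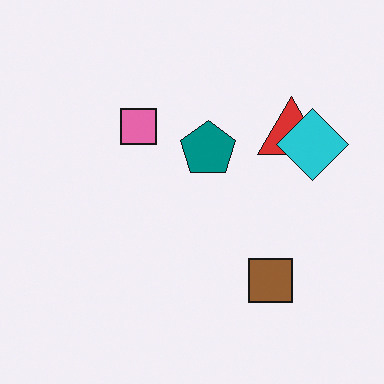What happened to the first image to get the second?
It was overlaid with an additional cyan diamond.

A cyan diamond appears in the second image that is absent from the first.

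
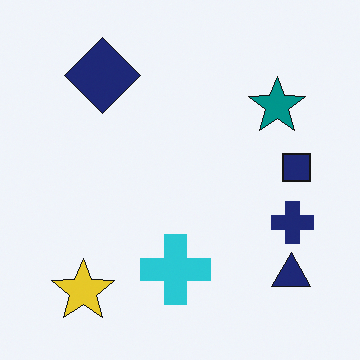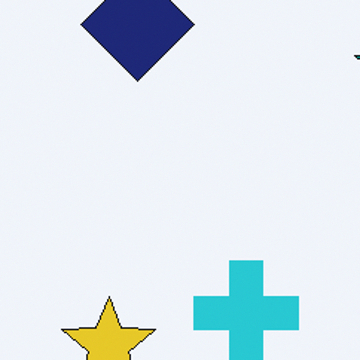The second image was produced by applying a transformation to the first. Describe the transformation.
The transformation is: cropped to a modestly smaller region and rescaled.

The visible shapes are larger and the field of view is narrower; shapes near the original edges may be partly or wholly outside the frame — a crop-and-rescale.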